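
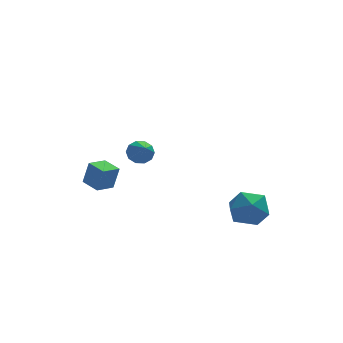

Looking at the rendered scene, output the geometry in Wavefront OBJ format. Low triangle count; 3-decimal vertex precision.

v 1.633 -0.429 -1.697
v 2.421 -0.46 -2.455
v 2.239 -1.94 -1.005
v 3.027 -1.971 -1.763
v 3.051 -1.208 -0.981
v 2.677 -0.274 -1.409
v 1.983 -2.126 -2.051
v 1.609 -1.192 -2.479
v 2.637 -1.509 -2.674
v 3.297 -0.942 -2.012
v 1.363 -1.458 -1.448
v 2.023 -0.891 -0.786
v -2.436 -0.33 2.197
v -1.993 -0.631 1.846
v -2.444 -1.33 3.043
v -1.806 -0.406 2.113
v -1.86 -0.153 2.412
v -2.134 0.033 2.628
v -2.523 0.08 2.68
v -2.879 -0.03 2.547
v -3.066 -0.254 2.281
v -3.012 -0.508 1.982
v -2.738 -0.693 1.765
v -2.349 -0.74 1.713
v -3.785 2.541 -1.834
v -3.469 2.571 -0.646
v -4.258 3.45 -1.732
v -3.943 3.48 -0.543
v -2.917 3.02 -2.077
v -2.602 3.05 -0.888
v -3.391 3.929 -1.974
v -3.075 3.959 -0.786
f 1 12 6
f 1 6 2
f 1 2 8
f 1 8 11
f 1 11 12
f 2 6 10
f 6 12 5
f 12 11 3
f 11 8 7
f 8 2 9
f 4 10 5
f 4 5 3
f 4 3 7
f 4 7 9
f 4 9 10
f 5 10 6
f 3 5 12
f 7 3 11
f 9 7 8
f 10 9 2
f 14 13 16
f 14 16 15
f 16 13 17
f 16 17 15
f 17 13 18
f 17 18 15
f 18 13 19
f 18 19 15
f 19 13 20
f 19 20 15
f 20 13 21
f 20 21 15
f 21 13 22
f 21 22 15
f 22 13 23
f 22 23 15
f 23 13 24
f 23 24 15
f 24 13 14
f 24 14 15
f 26 28 25
f 29 26 25
f 25 28 27
f 27 29 25
f 26 32 28
f 30 26 29
f 30 32 26
f 28 32 27
f 31 29 27
f 27 32 31
f 31 30 29
f 32 30 31



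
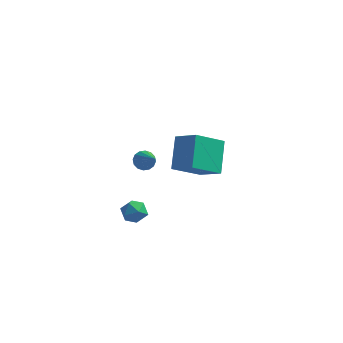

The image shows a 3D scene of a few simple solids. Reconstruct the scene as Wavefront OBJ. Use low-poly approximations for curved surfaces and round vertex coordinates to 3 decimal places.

v 2.652 -2.412 -0.292
v 2.963 -2.654 -0.876
v 1.637 -2.726 -0.704
v 1.948 -2.968 -1.288
v 2.046 -3.299 -0.673
v 2.674 -3.105 -0.419
v 1.926 -2.275 -1.161
v 2.554 -2.081 -0.907
v 2.515 -2.569 -1.413
v 2.589 -3.202 -1.112
v 2.011 -2.178 -0.468
v 2.085 -2.811 -0.167
v 2.167 -0.834 1.444
v 2.464 -1.011 1.003
v 3.073 -1.886 2.476
v 2.611 -0.783 1.106
v 2.639 -0.569 1.3
v 2.541 -0.426 1.532
v 2.343 -0.392 1.74
v 2.097 -0.477 1.87
v 1.871 -0.657 1.885
v 1.723 -0.884 1.782
v 1.695 -1.098 1.588
v 1.794 -1.241 1.356
v 1.992 -1.275 1.147
v 2.237 -1.191 1.018
v 3.748 1.532 -0.359
v 3.496 2.915 0.993
v 2.552 1.996 -1.057
v 2.3 3.379 0.296
v 4.82 2.741 -1.396
v 4.568 4.124 -0.043
v 3.624 3.205 -2.093
v 3.372 4.588 -0.741
f 1 12 6
f 1 6 2
f 1 2 8
f 1 8 11
f 1 11 12
f 2 6 10
f 6 12 5
f 12 11 3
f 11 8 7
f 8 2 9
f 4 10 5
f 4 5 3
f 4 3 7
f 4 7 9
f 4 9 10
f 5 10 6
f 3 5 12
f 7 3 11
f 9 7 8
f 10 9 2
f 14 13 16
f 14 16 15
f 16 13 17
f 16 17 15
f 17 13 18
f 17 18 15
f 18 13 19
f 18 19 15
f 19 13 20
f 19 20 15
f 20 13 21
f 20 21 15
f 21 13 22
f 21 22 15
f 22 13 23
f 22 23 15
f 23 13 24
f 23 24 15
f 24 13 25
f 24 25 15
f 25 13 26
f 25 26 15
f 26 13 14
f 26 14 15
f 28 30 27
f 31 28 27
f 27 30 29
f 29 31 27
f 28 34 30
f 32 28 31
f 32 34 28
f 30 34 29
f 33 31 29
f 29 34 33
f 33 32 31
f 34 32 33



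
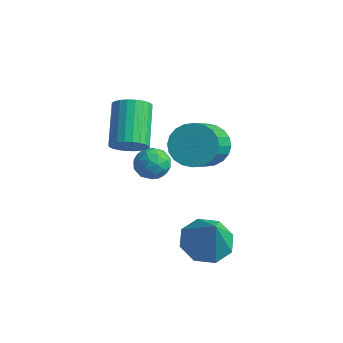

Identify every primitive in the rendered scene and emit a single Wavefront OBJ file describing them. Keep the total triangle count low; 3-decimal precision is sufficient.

v 0.73 -0.619 0.816
v 1.064 -1.093 0.116
v 1.645 -2.556 1.383
v 1.31 -2.081 2.084
v 1.347 -0.9 0.209
v 1.927 -2.362 1.477
v 1.535 -0.664 0.396
v 2.116 -2.126 1.663
v 1.601 -0.421 0.646
v 2.182 -1.883 1.913
v 1.535 -0.208 0.922
v 2.115 -1.67 2.189
v 1.345 -0.057 1.182
v 1.926 -1.52 2.449
v 1.062 0.007 1.387
v 1.643 -1.455 2.654
v 0.729 -0.023 1.504
v 1.309 -1.485 2.771
v 0.395 -0.144 1.517
v 0.976 -1.607 2.784
v 0.113 -0.338 1.423
v 0.693 -1.8 2.691
v -0.076 -0.574 1.237
v 0.505 -2.036 2.504
v -0.142 -0.817 0.987
v 0.439 -2.279 2.254
v -0.075 -1.03 0.711
v 0.505 -2.492 1.978
v 0.114 -1.18 0.451
v 0.695 -2.643 1.718
v 0.397 -1.245 0.246
v 0.978 -2.707 1.513
v 0.731 -1.215 0.129
v 1.311 -2.677 1.396
v -1.289 -2.417 0.843
v -0.926 -2.65 1.432
v -1.828 -1.397 2.486
v -2.191 -1.163 1.897
v -0.752 -2.445 1.337
v -1.655 -1.192 2.391
v -0.66 -2.236 1.167
v -1.563 -0.983 2.221
v -0.664 -2.054 0.948
v -1.566 -0.801 2.002
v -0.762 -1.928 0.712
v -1.665 -0.675 1.767
v -0.941 -1.876 0.497
v -1.844 -0.622 1.551
v -1.173 -1.906 0.334
v -2.076 -0.652 1.389
v -1.423 -2.014 0.249
v -2.325 -0.76 1.303
v -1.652 -2.183 0.254
v -2.554 -0.93 1.308
v -1.825 -2.388 0.349
v -2.728 -1.135 1.403
v -1.917 -2.597 0.519
v -2.82 -1.344 1.573
v -1.914 -2.779 0.738
v -2.816 -1.526 1.792
v -1.815 -2.905 0.973
v -2.718 -1.652 2.028
v -1.636 -2.958 1.189
v -2.539 -1.704 2.243
v -1.404 -2.928 1.351
v -2.307 -1.674 2.406
v -1.155 -2.82 1.437
v -2.057 -1.566 2.491
v 2.085 -2.265 -2.66
v 2.598 -1.407 -2.657
v 2.795 -2.695 -1.12
v 1.913 -1.34 -2.323
v 1.329 -1.815 -2.186
v 1.187 -2.553 -2.327
v 1.572 -3.123 -2.663
v 2.257 -3.191 -2.998
v 2.842 -2.716 -3.135
v 2.983 -1.977 -2.994
v -2.083 0.183 -1.589
v -1.549 -0.133 -1.175
v -2.171 -0.827 -2.245
v -1.637 -1.143 -1.831
v -2.307 -1.003 -1.533
v -2.252 -0.378 -1.127
v -1.468 -0.582 -2.293
v -1.413 0.043 -1.887
v -1.168 -0.606 -1.609
v -1.687 -0.866 -1.14
v -2.033 -0.094 -2.28
v -2.552 -0.354 -1.811
v -1.808 0.114 -1.324
v -1.912 -1.074 -2.096
v -2.305 -0.991 -1.92
v -1.991 -1.177 -1.677
v -2.222 -0.03 -1.296
v -1.908 -0.216 -1.053
v -2.353 -0.727 -1.263
v -1.812 -0.744 -2.367
v -1.498 -0.93 -2.124
v -1.729 0.217 -1.743
v -1.415 0.031 -1.5
v -1.367 -0.233 -2.157
v -1.271 -0.35 -1.336
v -1.322 -0.944 -1.722
v -1.223 -0.614 -1.994
v -1.191 -0.247 -1.755
v -1.575 -0.503 -1.06
v -1.627 -1.096 -1.446
v -2.021 -1.014 -1.27
v -1.989 -0.647 -1.032
v -1.352 -0.78 -1.316
v -2.093 0.136 -1.974
v -2.145 -0.457 -2.36
v -1.731 -0.313 -2.388
v -1.699 0.054 -2.15
v -2.398 -0.016 -1.698
v -2.449 -0.61 -2.084
v -2.529 -0.713 -1.665
v -2.497 -0.346 -1.426
v -2.368 -0.18 -2.104
f 2 1 5
f 2 5 3
f 3 5 6
f 3 6 4
f 5 1 7
f 5 7 6
f 6 7 8
f 6 8 4
f 7 1 9
f 7 9 8
f 8 9 10
f 8 10 4
f 9 1 11
f 9 11 10
f 10 11 12
f 10 12 4
f 11 1 13
f 11 13 12
f 12 13 14
f 12 14 4
f 13 1 15
f 13 15 14
f 14 15 16
f 14 16 4
f 15 1 17
f 15 17 16
f 16 17 18
f 16 18 4
f 17 1 19
f 17 19 18
f 18 19 20
f 18 20 4
f 19 1 21
f 19 21 20
f 20 21 22
f 20 22 4
f 21 1 23
f 21 23 22
f 22 23 24
f 22 24 4
f 23 1 25
f 23 25 24
f 24 25 26
f 24 26 4
f 25 1 27
f 25 27 26
f 26 27 28
f 26 28 4
f 27 1 29
f 27 29 28
f 28 29 30
f 28 30 4
f 29 1 31
f 29 31 30
f 30 31 32
f 30 32 4
f 31 1 33
f 31 33 32
f 32 33 34
f 32 34 4
f 33 1 2
f 33 2 34
f 34 2 3
f 34 3 4
f 36 35 39
f 36 39 37
f 37 39 40
f 37 40 38
f 39 35 41
f 39 41 40
f 40 41 42
f 40 42 38
f 41 35 43
f 41 43 42
f 42 43 44
f 42 44 38
f 43 35 45
f 43 45 44
f 44 45 46
f 44 46 38
f 45 35 47
f 45 47 46
f 46 47 48
f 46 48 38
f 47 35 49
f 47 49 48
f 48 49 50
f 48 50 38
f 49 35 51
f 49 51 50
f 50 51 52
f 50 52 38
f 51 35 53
f 51 53 52
f 52 53 54
f 52 54 38
f 53 35 55
f 53 55 54
f 54 55 56
f 54 56 38
f 55 35 57
f 55 57 56
f 56 57 58
f 56 58 38
f 57 35 59
f 57 59 58
f 58 59 60
f 58 60 38
f 59 35 61
f 59 61 60
f 60 61 62
f 60 62 38
f 61 35 63
f 61 63 62
f 62 63 64
f 62 64 38
f 63 35 65
f 63 65 64
f 64 65 66
f 64 66 38
f 65 35 67
f 65 67 66
f 66 67 68
f 66 68 38
f 67 35 36
f 67 36 68
f 68 36 37
f 68 37 38
f 70 69 72
f 70 72 71
f 72 69 73
f 72 73 71
f 73 69 74
f 73 74 71
f 74 69 75
f 74 75 71
f 75 69 76
f 75 76 71
f 76 69 77
f 76 77 71
f 77 69 78
f 77 78 71
f 78 69 70
f 78 70 71
f 79 116 95
f 116 90 119
f 95 119 84
f 116 119 95
f 79 95 91
f 95 84 96
f 91 96 80
f 95 96 91
f 79 91 100
f 91 80 101
f 100 101 86
f 91 101 100
f 79 100 112
f 100 86 115
f 112 115 89
f 100 115 112
f 79 112 116
f 112 89 120
f 116 120 90
f 112 120 116
f 80 96 107
f 96 84 110
f 107 110 88
f 96 110 107
f 84 119 97
f 119 90 118
f 97 118 83
f 119 118 97
f 90 120 117
f 120 89 113
f 117 113 81
f 120 113 117
f 89 115 114
f 115 86 102
f 114 102 85
f 115 102 114
f 86 101 106
f 101 80 103
f 106 103 87
f 101 103 106
f 82 108 94
f 108 88 109
f 94 109 83
f 108 109 94
f 82 94 92
f 94 83 93
f 92 93 81
f 94 93 92
f 82 92 99
f 92 81 98
f 99 98 85
f 92 98 99
f 82 99 104
f 99 85 105
f 104 105 87
f 99 105 104
f 82 104 108
f 104 87 111
f 108 111 88
f 104 111 108
f 83 109 97
f 109 88 110
f 97 110 84
f 109 110 97
f 81 93 117
f 93 83 118
f 117 118 90
f 93 118 117
f 85 98 114
f 98 81 113
f 114 113 89
f 98 113 114
f 87 105 106
f 105 85 102
f 106 102 86
f 105 102 106
f 88 111 107
f 111 87 103
f 107 103 80
f 111 103 107



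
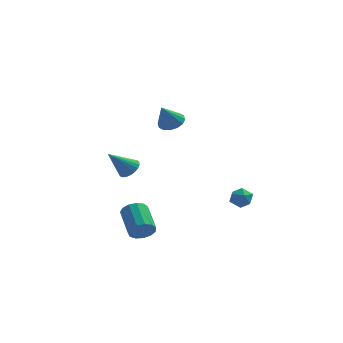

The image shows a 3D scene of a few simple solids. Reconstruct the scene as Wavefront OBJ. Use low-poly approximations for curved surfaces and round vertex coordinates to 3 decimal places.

v -1.256 -3.606 -4.324
v -0.784 -3.675 -3.839
v -1.332 -2.323 -3.112
v -1.804 -2.254 -3.596
v -0.625 -3.462 -4.115
v -1.173 -2.11 -3.388
v -0.666 -3.295 -4.457
v -1.215 -1.943 -3.73
v -0.895 -3.226 -4.757
v -1.443 -1.874 -4.03
v -1.238 -3.278 -4.919
v -1.787 -1.927 -4.192
v -1.587 -3.434 -4.892
v -2.135 -2.083 -4.165
v -1.831 -3.645 -4.685
v -2.379 -2.293 -3.958
v -1.892 -3.843 -4.362
v -2.44 -2.491 -3.635
v -1.751 -3.966 -4.028
v -2.3 -2.614 -3.301
v -1.453 -3.974 -3.787
v -2.002 -2.623 -3.06
v -1.092 -3.866 -3.717
v -1.641 -2.514 -2.99
v -2.785 3.461 -3.36
v -2.291 3.554 -2.917
v -3.775 2.899 -2.14
v -2.422 3.8 -2.91
v -2.615 3.987 -2.981
v -2.838 4.083 -3.117
v -3.052 4.072 -3.296
v -3.219 3.956 -3.485
v -3.312 3.753 -3.654
v -3.313 3.501 -3.771
v -3.223 3.241 -3.817
v -3.057 3.02 -3.785
v -2.844 2.875 -3.679
v -2.62 2.831 -3.518
v -2.426 2.896 -3.33
v -2.293 3.06 -3.147
v -2.245 3.292 -3.001
v -0.527 2.33 0.463
v 0.056 2.579 0.803
v -0.953 1.75 1.617
v -0.2 2.846 0.843
v -0.544 2.976 0.781
v -0.884 2.932 0.634
v -1.128 2.727 0.441
v -1.211 2.415 0.254
v -1.111 2.081 0.123
v -0.855 1.814 0.083
v -0.511 1.684 0.145
v -0.171 1.728 0.292
v 0.073 1.933 0.485
v 0.156 2.245 0.672
v 2.651 0.451 -3.384
v 3.27 0.644 -3.448
v 2.91 -0.504 -3.752
v 3.529 -0.311 -3.816
v 3.272 -0.387 -3.222
v 3.112 0.203 -2.995
v 3.068 -0.063 -4.205
v 2.908 0.527 -3.978
v 3.528 0.326 -3.956
v 3.654 0.126 -3.348
v 2.526 0.014 -3.852
v 2.652 -0.186 -3.244
f 2 1 5
f 2 5 3
f 3 5 6
f 3 6 4
f 5 1 7
f 5 7 6
f 6 7 8
f 6 8 4
f 7 1 9
f 7 9 8
f 8 9 10
f 8 10 4
f 9 1 11
f 9 11 10
f 10 11 12
f 10 12 4
f 11 1 13
f 11 13 12
f 12 13 14
f 12 14 4
f 13 1 15
f 13 15 14
f 14 15 16
f 14 16 4
f 15 1 17
f 15 17 16
f 16 17 18
f 16 18 4
f 17 1 19
f 17 19 18
f 18 19 20
f 18 20 4
f 19 1 21
f 19 21 20
f 20 21 22
f 20 22 4
f 21 1 23
f 21 23 22
f 22 23 24
f 22 24 4
f 23 1 2
f 23 2 24
f 24 2 3
f 24 3 4
f 26 25 28
f 26 28 27
f 28 25 29
f 28 29 27
f 29 25 30
f 29 30 27
f 30 25 31
f 30 31 27
f 31 25 32
f 31 32 27
f 32 25 33
f 32 33 27
f 33 25 34
f 33 34 27
f 34 25 35
f 34 35 27
f 35 25 36
f 35 36 27
f 36 25 37
f 36 37 27
f 37 25 38
f 37 38 27
f 38 25 39
f 38 39 27
f 39 25 40
f 39 40 27
f 40 25 41
f 40 41 27
f 41 25 26
f 41 26 27
f 43 42 45
f 43 45 44
f 45 42 46
f 45 46 44
f 46 42 47
f 46 47 44
f 47 42 48
f 47 48 44
f 48 42 49
f 48 49 44
f 49 42 50
f 49 50 44
f 50 42 51
f 50 51 44
f 51 42 52
f 51 52 44
f 52 42 53
f 52 53 44
f 53 42 54
f 53 54 44
f 54 42 55
f 54 55 44
f 55 42 43
f 55 43 44
f 56 67 61
f 56 61 57
f 56 57 63
f 56 63 66
f 56 66 67
f 57 61 65
f 61 67 60
f 67 66 58
f 66 63 62
f 63 57 64
f 59 65 60
f 59 60 58
f 59 58 62
f 59 62 64
f 59 64 65
f 60 65 61
f 58 60 67
f 62 58 66
f 64 62 63
f 65 64 57



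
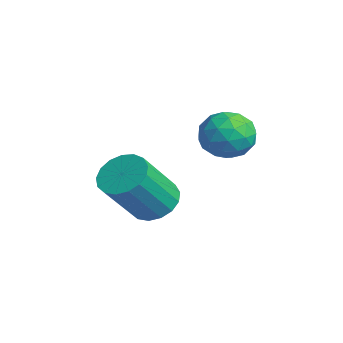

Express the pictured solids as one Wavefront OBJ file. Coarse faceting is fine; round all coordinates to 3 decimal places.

v 0.59 3.438 -0.529
v 1.165 3.783 -1.211
v 1.455 2.157 -0.449
v 2.03 2.502 -1.131
v 2.02 2.907 -0.264
v 1.485 3.699 -0.314
v 1.135 2.241 -1.346
v 0.6 3.033 -1.396
v 1.502 3.044 -1.717
v 2.049 3.455 -1.048
v 0.571 2.485 -0.612
v 1.118 2.896 0.057
v 0.802 3.723 -0.877
v 1.818 2.217 -0.783
v 1.812 2.455 -0.273
v 2.15 2.658 -0.674
v 0.99 3.673 -0.35
v 1.328 3.876 -0.751
v 1.83 3.361 -0.194
v 1.292 2.064 -0.909
v 1.63 2.267 -1.31
v 0.47 3.282 -0.986
v 0.808 3.485 -1.387
v 0.79 2.579 -1.466
v 1.337 3.492 -1.575
v 1.846 2.738 -1.528
v 1.32 2.585 -1.655
v 1.005 3.051 -1.684
v 1.659 3.733 -1.182
v 2.167 2.98 -1.135
v 2.161 3.218 -0.625
v 1.847 3.683 -0.654
v 1.857 3.299 -1.479
v 0.453 2.96 -0.525
v 0.961 2.207 -0.478
v 0.773 2.257 -1.006
v 0.459 2.722 -1.035
v 0.774 3.202 -0.132
v 1.283 2.448 -0.085
v 1.615 2.889 0.024
v 1.3 3.355 -0.005
v 0.763 2.641 -0.181
v 0.955 0.782 -3.426
v 1.547 0.39 -3.928
v 2.098 -0.815 -2.336
v 1.505 -0.422 -1.834
v 1.755 0.708 -3.758
v 2.306 -0.496 -2.167
v 1.78 1.044 -3.513
v 2.33 -0.16 -1.922
v 1.615 1.319 -3.247
v 2.166 0.115 -1.656
v 1.3 1.472 -3.023
v 1.85 0.268 -1.432
v 0.905 1.466 -2.89
v 1.455 0.262 -1.299
v 0.522 1.304 -2.881
v 1.072 0.1 -1.29
v 0.237 1.022 -2.996
v 0.788 -0.182 -1.405
v 0.118 0.685 -3.209
v 0.668 -0.519 -1.618
v 0.19 0.371 -3.472
v 0.74 -0.834 -1.881
v 0.437 0.15 -3.725
v 0.987 -1.054 -2.134
v 0.803 0.075 -3.908
v 1.353 -1.13 -2.317
v 1.203 0.161 -3.982
v 1.754 -1.043 -2.391
f 1 38 17
f 38 12 41
f 17 41 6
f 38 41 17
f 1 17 13
f 17 6 18
f 13 18 2
f 17 18 13
f 1 13 22
f 13 2 23
f 22 23 8
f 13 23 22
f 1 22 34
f 22 8 37
f 34 37 11
f 22 37 34
f 1 34 38
f 34 11 42
f 38 42 12
f 34 42 38
f 2 18 29
f 18 6 32
f 29 32 10
f 18 32 29
f 6 41 19
f 41 12 40
f 19 40 5
f 41 40 19
f 12 42 39
f 42 11 35
f 39 35 3
f 42 35 39
f 11 37 36
f 37 8 24
f 36 24 7
f 37 24 36
f 8 23 28
f 23 2 25
f 28 25 9
f 23 25 28
f 4 30 16
f 30 10 31
f 16 31 5
f 30 31 16
f 4 16 14
f 16 5 15
f 14 15 3
f 16 15 14
f 4 14 21
f 14 3 20
f 21 20 7
f 14 20 21
f 4 21 26
f 21 7 27
f 26 27 9
f 21 27 26
f 4 26 30
f 26 9 33
f 30 33 10
f 26 33 30
f 5 31 19
f 31 10 32
f 19 32 6
f 31 32 19
f 3 15 39
f 15 5 40
f 39 40 12
f 15 40 39
f 7 20 36
f 20 3 35
f 36 35 11
f 20 35 36
f 9 27 28
f 27 7 24
f 28 24 8
f 27 24 28
f 10 33 29
f 33 9 25
f 29 25 2
f 33 25 29
f 44 43 47
f 44 47 45
f 45 47 48
f 45 48 46
f 47 43 49
f 47 49 48
f 48 49 50
f 48 50 46
f 49 43 51
f 49 51 50
f 50 51 52
f 50 52 46
f 51 43 53
f 51 53 52
f 52 53 54
f 52 54 46
f 53 43 55
f 53 55 54
f 54 55 56
f 54 56 46
f 55 43 57
f 55 57 56
f 56 57 58
f 56 58 46
f 57 43 59
f 57 59 58
f 58 59 60
f 58 60 46
f 59 43 61
f 59 61 60
f 60 61 62
f 60 62 46
f 61 43 63
f 61 63 62
f 62 63 64
f 62 64 46
f 63 43 65
f 63 65 64
f 64 65 66
f 64 66 46
f 65 43 67
f 65 67 66
f 66 67 68
f 66 68 46
f 67 43 69
f 67 69 68
f 68 69 70
f 68 70 46
f 69 43 44
f 69 44 70
f 70 44 45
f 70 45 46



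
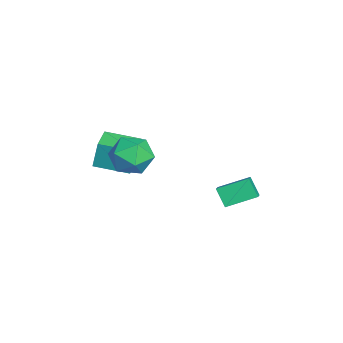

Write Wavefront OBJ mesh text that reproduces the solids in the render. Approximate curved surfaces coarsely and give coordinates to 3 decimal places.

v -1.477 -4.775 -0.504
v -1.549 -4.496 1.05
v -1.109 -2.947 -0.815
v -1.18 -2.668 0.738
v 0.1 -5.072 -0.378
v 0.029 -4.793 1.175
v 0.469 -3.244 -0.69
v 0.397 -2.965 0.864
v 1.215 -2.34 0.974
v 2.354 -2.66 0.602
v 1.346 -3.64 2.498
v 2.485 -3.96 2.126
v 2.282 -2.832 2.601
v 2.201 -2.029 1.659
v 1.499 -4.271 1.441
v 1.418 -3.468 0.499
v 2.53 -3.854 0.891
v 3.014 -2.964 1.608
v 0.686 -3.336 1.492
v 1.17 -2.446 2.209
v 1.184 0.93 -1.365
v 1.078 2.526 -0.706
v 0.427 1.049 -1.776
v 0.32 2.645 -1.117
v 1.76 1.355 -2.303
v 1.653 2.951 -1.644
v 1.002 1.474 -2.714
v 0.896 3.07 -2.055
f 2 4 1
f 5 2 1
f 1 4 3
f 3 5 1
f 2 8 4
f 6 2 5
f 6 8 2
f 4 8 3
f 7 5 3
f 3 8 7
f 7 6 5
f 8 6 7
f 9 20 14
f 9 14 10
f 9 10 16
f 9 16 19
f 9 19 20
f 10 14 18
f 14 20 13
f 20 19 11
f 19 16 15
f 16 10 17
f 12 18 13
f 12 13 11
f 12 11 15
f 12 15 17
f 12 17 18
f 13 18 14
f 11 13 20
f 15 11 19
f 17 15 16
f 18 17 10
f 22 24 21
f 25 22 21
f 21 24 23
f 23 25 21
f 22 28 24
f 26 22 25
f 26 28 22
f 24 28 23
f 27 25 23
f 23 28 27
f 27 26 25
f 28 26 27



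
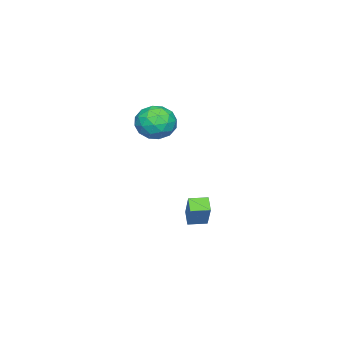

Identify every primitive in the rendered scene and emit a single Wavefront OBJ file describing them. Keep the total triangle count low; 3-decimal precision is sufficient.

v -2.533 -0.018 4.411
v -1.676 -0.925 4.317
v -3.604 -0.875 2.923
v -2.747 -1.782 2.829
v -3.478 -1.715 3.842
v -2.816 -1.185 4.762
v -2.464 -0.615 2.478
v -1.802 -0.085 3.398
v -1.633 -1.294 3.123
v -2.261 -1.974 3.966
v -3.019 0.174 3.274
v -3.647 -0.506 4.117
v -2.01 -0.396 4.495
v -3.27 -1.404 2.745
v -3.699 -1.364 3.341
v -3.196 -1.898 3.286
v -2.681 -0.549 4.756
v -2.177 -1.082 4.701
v -3.236 -1.546 4.422
v -3.103 -0.718 2.539
v -2.599 -1.251 2.484
v -2.084 0.098 3.954
v -1.581 -0.436 3.899
v -2.044 -0.254 2.818
v -1.482 -1.146 3.738
v -2.111 -1.65 2.863
v -1.945 -0.964 2.656
v -1.555 -0.653 3.197
v -1.85 -1.546 4.233
v -2.48 -2.05 3.358
v -2.91 -2.01 3.954
v -2.521 -1.698 4.494
v -1.825 -1.763 3.531
v -2.8 0.25 3.882
v -3.43 -0.254 3.007
v -2.759 -0.102 2.746
v -2.37 0.21 3.286
v -3.169 -0.15 4.377
v -3.798 -0.654 3.502
v -3.725 -1.147 4.043
v -3.335 -0.836 4.584
v -3.455 -0.037 3.709
v -4.39 0.034 -3.861
v -3.397 0.709 -2.211
v -5.033 0.964 -3.854
v -4.04 1.639 -2.205
v -3.72 0.501 -4.455
v -2.727 1.176 -2.806
v -4.363 1.431 -4.449
v -3.37 2.106 -2.799
f 1 38 17
f 38 12 41
f 17 41 6
f 38 41 17
f 1 17 13
f 17 6 18
f 13 18 2
f 17 18 13
f 1 13 22
f 13 2 23
f 22 23 8
f 13 23 22
f 1 22 34
f 22 8 37
f 34 37 11
f 22 37 34
f 1 34 38
f 34 11 42
f 38 42 12
f 34 42 38
f 2 18 29
f 18 6 32
f 29 32 10
f 18 32 29
f 6 41 19
f 41 12 40
f 19 40 5
f 41 40 19
f 12 42 39
f 42 11 35
f 39 35 3
f 42 35 39
f 11 37 36
f 37 8 24
f 36 24 7
f 37 24 36
f 8 23 28
f 23 2 25
f 28 25 9
f 23 25 28
f 4 30 16
f 30 10 31
f 16 31 5
f 30 31 16
f 4 16 14
f 16 5 15
f 14 15 3
f 16 15 14
f 4 14 21
f 14 3 20
f 21 20 7
f 14 20 21
f 4 21 26
f 21 7 27
f 26 27 9
f 21 27 26
f 4 26 30
f 26 9 33
f 30 33 10
f 26 33 30
f 5 31 19
f 31 10 32
f 19 32 6
f 31 32 19
f 3 15 39
f 15 5 40
f 39 40 12
f 15 40 39
f 7 20 36
f 20 3 35
f 36 35 11
f 20 35 36
f 9 27 28
f 27 7 24
f 28 24 8
f 27 24 28
f 10 33 29
f 33 9 25
f 29 25 2
f 33 25 29
f 44 46 43
f 47 44 43
f 43 46 45
f 45 47 43
f 44 50 46
f 48 44 47
f 48 50 44
f 46 50 45
f 49 47 45
f 45 50 49
f 49 48 47
f 50 48 49



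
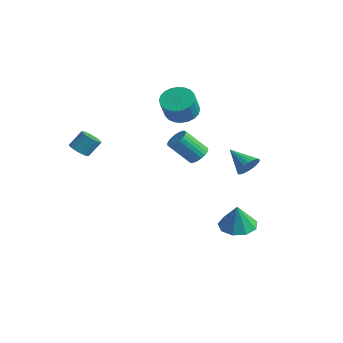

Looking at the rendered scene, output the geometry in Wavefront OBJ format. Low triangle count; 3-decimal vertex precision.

v -3.435 3.074 2.404
v -2.501 3.478 2.329
v -2.092 2.769 3.622
v -3.025 2.366 3.696
v -2.689 3.757 2.542
v -2.28 3.048 3.834
v -2.991 3.932 2.733
v -2.582 3.223 4.026
v -3.361 3.976 2.874
v -2.951 3.268 4.167
v -3.741 3.883 2.944
v -3.332 3.175 4.237
v -4.075 3.667 2.931
v -3.666 2.959 4.224
v -4.312 3.361 2.838
v -3.902 2.652 4.131
v -4.415 3.011 2.679
v -4.005 2.302 3.972
v -4.368 2.671 2.478
v -3.959 1.962 3.771
v -4.18 2.392 2.266
v -3.771 1.683 3.558
v -3.878 2.217 2.074
v -3.469 1.508 3.367
v -3.509 2.172 1.933
v -3.099 1.464 3.226
v -3.128 2.265 1.863
v -2.719 1.557 3.156
v -2.794 2.481 1.876
v -2.385 1.773 3.169
v -2.558 2.788 1.969
v -2.148 2.079 3.262
v -2.455 3.138 2.128
v -2.045 2.429 3.421
v -3.473 -4.162 1.643
v -2.862 -4.066 1.413
v -2.636 -3.362 2.307
v -3.247 -3.458 2.537
v -3.031 -3.837 1.276
v -2.805 -3.133 2.17
v -3.302 -3.683 1.223
v -3.076 -2.979 2.117
v -3.611 -3.638 1.266
v -3.385 -2.935 2.16
v -3.889 -3.713 1.395
v -3.663 -3.01 2.29
v -4.072 -3.892 1.582
v -3.846 -3.188 2.476
v -4.117 -4.132 1.782
v -3.891 -3.428 2.676
v -4.015 -4.378 1.95
v -3.789 -3.675 2.845
v -3.789 -4.576 2.048
v -3.563 -3.872 2.943
v -3.49 -4.678 2.053
v -3.264 -3.975 2.948
v -3.187 -4.662 1.964
v -2.961 -3.959 2.859
v -2.95 -4.532 1.802
v -2.724 -3.828 2.696
v -2.833 -4.316 1.603
v -2.607 -3.613 2.497
v 2.266 -0.592 2.373
v 2.848 -0.899 2.5
v 2.095 -1.796 3.773
v 1.514 -1.488 3.647
v 2.865 -0.691 2.657
v 2.113 -1.588 3.93
v 2.791 -0.468 2.77
v 2.039 -1.365 4.044
v 2.637 -0.263 2.824
v 1.885 -1.16 4.098
v 2.427 -0.108 2.808
v 1.675 -1.005 4.082
v 2.192 -0.027 2.727
v 1.44 -0.924 4.001
v 1.969 -0.032 2.591
v 1.217 -0.929 3.865
v 1.791 -0.122 2.423
v 1.038 -1.019 3.697
v 1.685 -0.284 2.247
v 0.932 -1.181 3.52
v 1.667 -0.492 2.09
v 0.915 -1.389 3.363
v 1.741 -0.715 1.976
v 0.989 -1.612 3.25
v 1.895 -0.92 1.922
v 1.143 -1.817 3.196
v 2.105 -1.075 1.938
v 1.353 -1.972 3.212
v 2.34 -1.156 2.019
v 1.588 -2.053 3.293
v 2.563 -1.151 2.155
v 1.811 -2.048 3.429
v 2.742 -1.061 2.323
v 1.989 -1.958 3.597
v 1.588 3.598 -0.219
v 1.946 3.818 0.439
v 0.172 3.462 0.599
v 1.856 4.086 0.328
v 1.725 4.281 0.133
v 1.573 4.371 -0.114
v 1.424 4.344 -0.378
v 1.299 4.203 -0.617
v 1.218 3.971 -0.796
v 1.194 3.681 -0.887
v 1.229 3.379 -0.876
v 1.319 3.11 -0.765
v 1.45 2.916 -0.571
v 1.602 2.825 -0.323
v 1.752 2.853 -0.059
v 1.876 2.993 0.18
v 1.957 3.226 0.359
v 1.981 3.515 0.449
v 3.166 1.422 -3.291
v 4.185 1.123 -3.488
v 3.394 1.158 -1.709
v 4.155 1.851 -3.362
v 3.662 2.377 -3.203
v 2.937 2.457 -3.085
v 2.319 2.052 -3.064
v 2.098 1.353 -3.149
v 2.376 0.685 -3.3
v 3.024 0.363 -3.447
v 3.739 0.536 -3.521
f 2 1 5
f 2 5 3
f 3 5 6
f 3 6 4
f 5 1 7
f 5 7 6
f 6 7 8
f 6 8 4
f 7 1 9
f 7 9 8
f 8 9 10
f 8 10 4
f 9 1 11
f 9 11 10
f 10 11 12
f 10 12 4
f 11 1 13
f 11 13 12
f 12 13 14
f 12 14 4
f 13 1 15
f 13 15 14
f 14 15 16
f 14 16 4
f 15 1 17
f 15 17 16
f 16 17 18
f 16 18 4
f 17 1 19
f 17 19 18
f 18 19 20
f 18 20 4
f 19 1 21
f 19 21 20
f 20 21 22
f 20 22 4
f 21 1 23
f 21 23 22
f 22 23 24
f 22 24 4
f 23 1 25
f 23 25 24
f 24 25 26
f 24 26 4
f 25 1 27
f 25 27 26
f 26 27 28
f 26 28 4
f 27 1 29
f 27 29 28
f 28 29 30
f 28 30 4
f 29 1 31
f 29 31 30
f 30 31 32
f 30 32 4
f 31 1 33
f 31 33 32
f 32 33 34
f 32 34 4
f 33 1 2
f 33 2 34
f 34 2 3
f 34 3 4
f 36 35 39
f 36 39 37
f 37 39 40
f 37 40 38
f 39 35 41
f 39 41 40
f 40 41 42
f 40 42 38
f 41 35 43
f 41 43 42
f 42 43 44
f 42 44 38
f 43 35 45
f 43 45 44
f 44 45 46
f 44 46 38
f 45 35 47
f 45 47 46
f 46 47 48
f 46 48 38
f 47 35 49
f 47 49 48
f 48 49 50
f 48 50 38
f 49 35 51
f 49 51 50
f 50 51 52
f 50 52 38
f 51 35 53
f 51 53 52
f 52 53 54
f 52 54 38
f 53 35 55
f 53 55 54
f 54 55 56
f 54 56 38
f 55 35 57
f 55 57 56
f 56 57 58
f 56 58 38
f 57 35 59
f 57 59 58
f 58 59 60
f 58 60 38
f 59 35 61
f 59 61 60
f 60 61 62
f 60 62 38
f 61 35 36
f 61 36 62
f 62 36 37
f 62 37 38
f 64 63 67
f 64 67 65
f 65 67 68
f 65 68 66
f 67 63 69
f 67 69 68
f 68 69 70
f 68 70 66
f 69 63 71
f 69 71 70
f 70 71 72
f 70 72 66
f 71 63 73
f 71 73 72
f 72 73 74
f 72 74 66
f 73 63 75
f 73 75 74
f 74 75 76
f 74 76 66
f 75 63 77
f 75 77 76
f 76 77 78
f 76 78 66
f 77 63 79
f 77 79 78
f 78 79 80
f 78 80 66
f 79 63 81
f 79 81 80
f 80 81 82
f 80 82 66
f 81 63 83
f 81 83 82
f 82 83 84
f 82 84 66
f 83 63 85
f 83 85 84
f 84 85 86
f 84 86 66
f 85 63 87
f 85 87 86
f 86 87 88
f 86 88 66
f 87 63 89
f 87 89 88
f 88 89 90
f 88 90 66
f 89 63 91
f 89 91 90
f 90 91 92
f 90 92 66
f 91 63 93
f 91 93 92
f 92 93 94
f 92 94 66
f 93 63 95
f 93 95 94
f 94 95 96
f 94 96 66
f 95 63 64
f 95 64 96
f 96 64 65
f 96 65 66
f 98 97 100
f 98 100 99
f 100 97 101
f 100 101 99
f 101 97 102
f 101 102 99
f 102 97 103
f 102 103 99
f 103 97 104
f 103 104 99
f 104 97 105
f 104 105 99
f 105 97 106
f 105 106 99
f 106 97 107
f 106 107 99
f 107 97 108
f 107 108 99
f 108 97 109
f 108 109 99
f 109 97 110
f 109 110 99
f 110 97 111
f 110 111 99
f 111 97 112
f 111 112 99
f 112 97 113
f 112 113 99
f 113 97 114
f 113 114 99
f 114 97 98
f 114 98 99
f 116 115 118
f 116 118 117
f 118 115 119
f 118 119 117
f 119 115 120
f 119 120 117
f 120 115 121
f 120 121 117
f 121 115 122
f 121 122 117
f 122 115 123
f 122 123 117
f 123 115 124
f 123 124 117
f 124 115 125
f 124 125 117
f 125 115 116
f 125 116 117



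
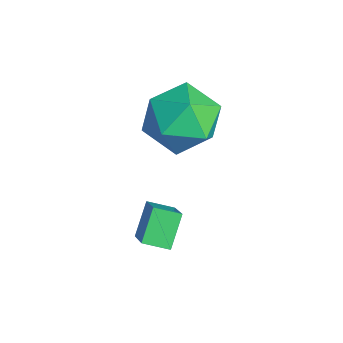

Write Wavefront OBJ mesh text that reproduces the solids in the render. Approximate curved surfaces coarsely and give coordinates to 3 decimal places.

v -0.862 -3.95 -1.135
v -1.495 -3.413 -0.325
v -0.565 -3.218 -1.389
v -1.198 -2.68 -0.579
v 0.138 -4.06 -0.281
v -0.495 -3.522 0.529
v 0.435 -3.327 -0.535
v -0.198 -2.79 0.275
v -2.298 -0.977 2.551
v -1.364 -1.725 2.222
v -3.616 -2.415 2.078
v -2.682 -3.163 1.749
v -2.849 -2.867 2.942
v -2.035 -1.978 3.235
v -2.945 -2.162 1.065
v -2.131 -1.273 1.358
v -1.764 -2.457 1.304
v -1.705 -2.893 2.464
v -3.275 -1.247 1.836
v -3.216 -1.683 2.996
f 2 4 1
f 5 2 1
f 1 4 3
f 3 5 1
f 2 8 4
f 6 2 5
f 6 8 2
f 4 8 3
f 7 5 3
f 3 8 7
f 7 6 5
f 8 6 7
f 9 20 14
f 9 14 10
f 9 10 16
f 9 16 19
f 9 19 20
f 10 14 18
f 14 20 13
f 20 19 11
f 19 16 15
f 16 10 17
f 12 18 13
f 12 13 11
f 12 11 15
f 12 15 17
f 12 17 18
f 13 18 14
f 11 13 20
f 15 11 19
f 17 15 16
f 18 17 10



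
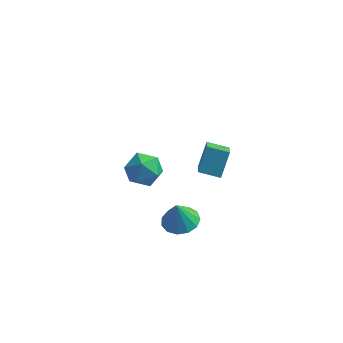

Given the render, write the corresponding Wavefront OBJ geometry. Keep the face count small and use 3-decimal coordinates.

v -0.052 -1.689 -3.166
v 0.866 -2.074 -3.073
v -0.248 -1.811 -1.734
v 0.922 -1.517 -3.017
v 0.669 -1.013 -3.009
v 0.187 -0.724 -3.05
v -0.371 -0.742 -3.128
v -0.827 -1.059 -3.218
v -1.038 -1.577 -3.291
v -0.935 -2.13 -3.325
v -0.552 -2.543 -3.308
v -0.01 -2.685 -3.245
v 0.519 -2.51 -3.158
v -2.357 1.645 -1.799
v -1.815 1.023 -1.049
v -3.105 0.157 -2.491
v -2.563 -0.465 -1.741
v -3.385 0.214 -1.414
v -2.922 1.133 -0.986
v -1.998 0.047 -2.554
v -1.535 0.966 -2.126
v -1.593 0.036 -1.516
v -2.45 0.139 -0.811
v -2.47 1.041 -2.729
v -3.327 1.144 -2.024
v 1.246 -3.919 3.832
v 1.482 -3.001 4.955
v 1.017 -2.764 2.936
v 1.252 -1.845 4.059
v 2.348 -3.895 3.581
v 2.583 -2.976 4.704
v 2.118 -2.739 2.685
v 2.354 -1.821 3.808
f 2 1 4
f 2 4 3
f 4 1 5
f 4 5 3
f 5 1 6
f 5 6 3
f 6 1 7
f 6 7 3
f 7 1 8
f 7 8 3
f 8 1 9
f 8 9 3
f 9 1 10
f 9 10 3
f 10 1 11
f 10 11 3
f 11 1 12
f 11 12 3
f 12 1 13
f 12 13 3
f 13 1 2
f 13 2 3
f 14 25 19
f 14 19 15
f 14 15 21
f 14 21 24
f 14 24 25
f 15 19 23
f 19 25 18
f 25 24 16
f 24 21 20
f 21 15 22
f 17 23 18
f 17 18 16
f 17 16 20
f 17 20 22
f 17 22 23
f 18 23 19
f 16 18 25
f 20 16 24
f 22 20 21
f 23 22 15
f 27 29 26
f 30 27 26
f 26 29 28
f 28 30 26
f 27 33 29
f 31 27 30
f 31 33 27
f 29 33 28
f 32 30 28
f 28 33 32
f 32 31 30
f 33 31 32



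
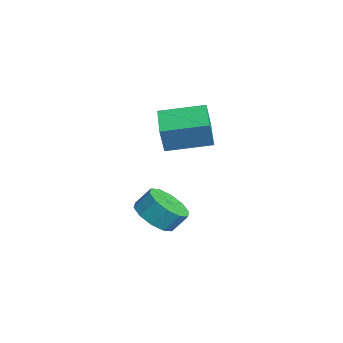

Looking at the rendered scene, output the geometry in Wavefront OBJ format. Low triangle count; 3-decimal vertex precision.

v 3.421 -3.167 -3.455
v 4.418 -3.061 -3.689
v 4.537 -2.428 -2.898
v 3.539 -2.533 -2.665
v 4.095 -2.611 -4.001
v 4.213 -1.978 -3.211
v 3.513 -2.373 -4.105
v 3.632 -1.739 -3.314
v 2.897 -2.438 -3.961
v 3.015 -1.804 -3.17
v 2.48 -2.781 -3.623
v 2.599 -2.148 -2.832
v 2.423 -3.272 -3.222
v 2.542 -2.639 -2.431
v 2.747 -3.722 -2.909
v 2.865 -3.089 -2.119
v 3.328 -3.961 -2.806
v 3.447 -3.327 -2.015
v 3.945 -3.896 -2.95
v 4.063 -3.262 -2.159
v 4.361 -3.552 -3.288
v 4.48 -2.919 -2.497
v -2.385 -0.959 -1.778
v -2.201 -1.232 -0.469
v -1.802 1.051 -1.44
v -1.618 0.778 -0.131
v -0.682 -1.398 -2.109
v -0.498 -1.671 -0.8
v -0.099 0.612 -1.771
v 0.085 0.339 -0.462
f 2 1 5
f 2 5 3
f 3 5 6
f 3 6 4
f 5 1 7
f 5 7 6
f 6 7 8
f 6 8 4
f 7 1 9
f 7 9 8
f 8 9 10
f 8 10 4
f 9 1 11
f 9 11 10
f 10 11 12
f 10 12 4
f 11 1 13
f 11 13 12
f 12 13 14
f 12 14 4
f 13 1 15
f 13 15 14
f 14 15 16
f 14 16 4
f 15 1 17
f 15 17 16
f 16 17 18
f 16 18 4
f 17 1 19
f 17 19 18
f 18 19 20
f 18 20 4
f 19 1 21
f 19 21 20
f 20 21 22
f 20 22 4
f 21 1 2
f 21 2 22
f 22 2 3
f 22 3 4
f 24 26 23
f 27 24 23
f 23 26 25
f 25 27 23
f 24 30 26
f 28 24 27
f 28 30 24
f 26 30 25
f 29 27 25
f 25 30 29
f 29 28 27
f 30 28 29



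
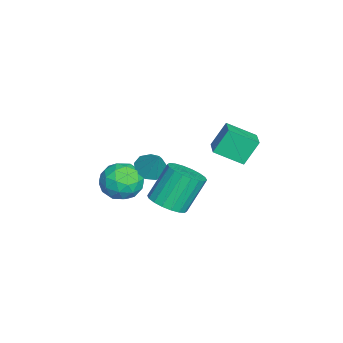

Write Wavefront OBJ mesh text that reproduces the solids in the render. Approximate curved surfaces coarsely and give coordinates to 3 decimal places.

v 3.792 0.44 0.47
v 4.689 0.686 0.711
v 4.024 1.506 2.35
v 3.128 1.26 2.11
v 4.554 1.024 0.487
v 3.889 1.844 2.126
v 4.269 1.246 0.26
v 3.604 2.067 1.899
v 3.889 1.309 0.074
v 3.224 2.129 1.714
v 3.49 1.199 -0.033
v 2.825 2.02 1.607
v 3.151 0.939 -0.04
v 2.486 1.76 1.599
v 2.939 0.58 0.054
v 2.274 1.401 1.693
v 2.896 0.194 0.23
v 2.231 1.014 1.869
v 3.031 -0.144 0.454
v 2.366 0.676 2.093
v 3.316 -0.367 0.681
v 2.651 0.454 2.32
v 3.696 -0.429 0.866
v 3.031 0.391 2.506
v 4.095 -0.32 0.973
v 3.43 0.501 2.613
v 4.434 -0.06 0.981
v 3.769 0.761 2.62
v 4.646 0.299 0.887
v 3.981 1.12 2.526
v 2.193 2.207 3.325
v 1.807 2.843 4.499
v 2.168 3.548 2.59
v 1.782 4.184 3.764
v 3.298 2.376 3.596
v 2.912 3.012 4.77
v 3.273 3.717 2.861
v 2.887 4.353 4.035
v -1.194 -0.781 -0.744
v -0.699 -1.421 -0.787
v -0.486 -0.319 0.544
v -0.479 -0.992 -1.061
v -0.594 -0.465 -1.187
v -0.99 -0.086 -1.105
v -1.481 -0.032 -0.855
v -1.838 -0.328 -0.552
v -1.893 -0.837 -0.339
v -1.622 -1.319 -0.315
v -1.15 -1.55 -0.492
v -1.118 -1.42 -1.982
v -0.56 -1.034 -1.085
v -0.54 -3.106 -1.615
v 0.018 -2.72 -0.718
v -1.107 -2.731 -0.72
v -1.465 -1.688 -0.946
v 0.365 -2.452 -1.754
v 0.007 -1.409 -1.98
v 0.356 -1.671 -0.943
v -0.554 -1.844 -0.304
v -0.546 -2.296 -2.396
v -1.456 -2.469 -1.757
v -0.89 -1.079 -1.566
v -0.21 -3.061 -1.134
v -0.872 -3.068 -1.136
v -0.544 -2.841 -0.608
v -1.421 -1.463 -1.484
v -1.094 -1.236 -0.957
v -1.415 -2.234 -0.742
v -0.006 -2.904 -1.743
v 0.321 -2.677 -1.216
v -0.556 -1.299 -2.092
v -0.228 -1.072 -1.564
v 0.315 -1.906 -1.958
v -0.024 -1.226 -0.955
v 0.316 -2.218 -0.739
v 0.52 -2.06 -1.348
v 0.31 -1.447 -1.481
v -0.558 -1.328 -0.579
v -0.219 -2.319 -0.364
v -0.88 -2.326 -0.365
v -1.09 -1.713 -0.498
v -0.02 -1.703 -0.496
v -0.881 -1.821 -2.336
v -0.542 -2.812 -2.121
v -0.01 -2.427 -2.202
v -0.22 -1.814 -2.335
v -1.416 -1.922 -1.961
v -1.076 -2.914 -1.745
v -1.41 -2.693 -1.219
v -1.62 -2.08 -1.352
v -1.08 -2.437 -2.204
f 2 1 5
f 2 5 3
f 3 5 6
f 3 6 4
f 5 1 7
f 5 7 6
f 6 7 8
f 6 8 4
f 7 1 9
f 7 9 8
f 8 9 10
f 8 10 4
f 9 1 11
f 9 11 10
f 10 11 12
f 10 12 4
f 11 1 13
f 11 13 12
f 12 13 14
f 12 14 4
f 13 1 15
f 13 15 14
f 14 15 16
f 14 16 4
f 15 1 17
f 15 17 16
f 16 17 18
f 16 18 4
f 17 1 19
f 17 19 18
f 18 19 20
f 18 20 4
f 19 1 21
f 19 21 20
f 20 21 22
f 20 22 4
f 21 1 23
f 21 23 22
f 22 23 24
f 22 24 4
f 23 1 25
f 23 25 24
f 24 25 26
f 24 26 4
f 25 1 27
f 25 27 26
f 26 27 28
f 26 28 4
f 27 1 29
f 27 29 28
f 28 29 30
f 28 30 4
f 29 1 2
f 29 2 30
f 30 2 3
f 30 3 4
f 32 34 31
f 35 32 31
f 31 34 33
f 33 35 31
f 32 38 34
f 36 32 35
f 36 38 32
f 34 38 33
f 37 35 33
f 33 38 37
f 37 36 35
f 38 36 37
f 40 39 42
f 40 42 41
f 42 39 43
f 42 43 41
f 43 39 44
f 43 44 41
f 44 39 45
f 44 45 41
f 45 39 46
f 45 46 41
f 46 39 47
f 46 47 41
f 47 39 48
f 47 48 41
f 48 39 49
f 48 49 41
f 49 39 40
f 49 40 41
f 50 87 66
f 87 61 90
f 66 90 55
f 87 90 66
f 50 66 62
f 66 55 67
f 62 67 51
f 66 67 62
f 50 62 71
f 62 51 72
f 71 72 57
f 62 72 71
f 50 71 83
f 71 57 86
f 83 86 60
f 71 86 83
f 50 83 87
f 83 60 91
f 87 91 61
f 83 91 87
f 51 67 78
f 67 55 81
f 78 81 59
f 67 81 78
f 55 90 68
f 90 61 89
f 68 89 54
f 90 89 68
f 61 91 88
f 91 60 84
f 88 84 52
f 91 84 88
f 60 86 85
f 86 57 73
f 85 73 56
f 86 73 85
f 57 72 77
f 72 51 74
f 77 74 58
f 72 74 77
f 53 79 65
f 79 59 80
f 65 80 54
f 79 80 65
f 53 65 63
f 65 54 64
f 63 64 52
f 65 64 63
f 53 63 70
f 63 52 69
f 70 69 56
f 63 69 70
f 53 70 75
f 70 56 76
f 75 76 58
f 70 76 75
f 53 75 79
f 75 58 82
f 79 82 59
f 75 82 79
f 54 80 68
f 80 59 81
f 68 81 55
f 80 81 68
f 52 64 88
f 64 54 89
f 88 89 61
f 64 89 88
f 56 69 85
f 69 52 84
f 85 84 60
f 69 84 85
f 58 76 77
f 76 56 73
f 77 73 57
f 76 73 77
f 59 82 78
f 82 58 74
f 78 74 51
f 82 74 78



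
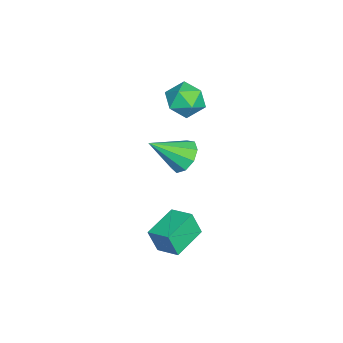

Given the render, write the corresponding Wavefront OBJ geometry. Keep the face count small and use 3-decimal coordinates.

v -1.685 -0.751 -0.385
v -0.976 -0.14 -0.032
v -0.995 -2.309 0.925
v -1.545 -0.078 0.341
v -2.18 -0.331 0.375
v -2.583 -0.78 0.053
v -2.566 -1.215 -0.475
v -2.136 -1.433 -0.96
v -1.495 -1.332 -1.177
v -0.943 -0.959 -1.023
v -0.738 -0.488 -0.571
v 0.977 -0.365 -3.287
v 1.02 -0.815 -2.015
v 1.558 0.705 -2.929
v 1.602 0.255 -1.656
v 2.638 -1.155 -3.624
v 2.682 -1.605 -2.351
v 3.22 -0.085 -3.265
v 3.263 -0.535 -1.993
v -3.223 -0.241 3.278
v -2.276 0.167 2.913
v -2.444 -1.807 3.547
v -1.497 -1.399 3.182
v -1.908 -1.058 4.136
v -2.39 -0.09 3.97
v -2.33 -1.55 2.49
v -2.812 -0.582 2.324
v -1.724 -0.642 2.426
v -1.464 -0.338 3.444
v -3.256 -1.302 3.016
v -2.996 -0.998 4.034
f 2 1 4
f 2 4 3
f 4 1 5
f 4 5 3
f 5 1 6
f 5 6 3
f 6 1 7
f 6 7 3
f 7 1 8
f 7 8 3
f 8 1 9
f 8 9 3
f 9 1 10
f 9 10 3
f 10 1 11
f 10 11 3
f 11 1 2
f 11 2 3
f 13 15 12
f 16 13 12
f 12 15 14
f 14 16 12
f 13 19 15
f 17 13 16
f 17 19 13
f 15 19 14
f 18 16 14
f 14 19 18
f 18 17 16
f 19 17 18
f 20 31 25
f 20 25 21
f 20 21 27
f 20 27 30
f 20 30 31
f 21 25 29
f 25 31 24
f 31 30 22
f 30 27 26
f 27 21 28
f 23 29 24
f 23 24 22
f 23 22 26
f 23 26 28
f 23 28 29
f 24 29 25
f 22 24 31
f 26 22 30
f 28 26 27
f 29 28 21



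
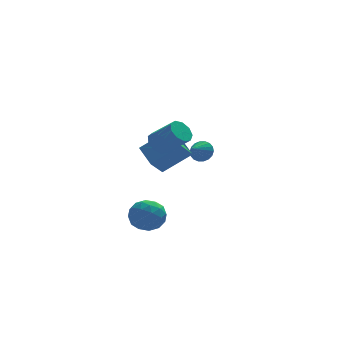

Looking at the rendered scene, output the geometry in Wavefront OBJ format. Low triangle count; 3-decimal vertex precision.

v -1.753 -1.113 -1.887
v -1.292 -0.542 -2.67
v -1.168 -2.578 -2.61
v -0.707 -2.007 -3.393
v -0.322 -1.954 -2.393
v -0.684 -1.049 -1.946
v -1.776 -2.071 -3.334
v -2.138 -1.166 -2.887
v -1.306 -1.135 -3.564
v -0.408 -1.063 -2.982
v -2.052 -2.057 -2.298
v -1.154 -1.985 -1.716
v -1.574 -0.699 -2.215
v -0.886 -2.421 -3.065
v -0.66 -2.39 -2.477
v -0.389 -2.055 -2.937
v -1.217 -0.997 -1.79
v -0.946 -0.661 -2.25
v -0.376 -1.492 -2.087
v -1.514 -2.459 -3.03
v -1.243 -2.123 -3.49
v -2.071 -1.065 -2.343
v -1.8 -0.73 -2.803
v -2.084 -1.628 -3.193
v -1.311 -0.712 -3.201
v -0.967 -1.573 -3.626
v -1.596 -1.61 -3.591
v -1.808 -1.078 -3.328
v -0.783 -0.669 -2.859
v -0.439 -1.531 -3.284
v -0.213 -1.5 -2.696
v -0.426 -0.967 -2.434
v -0.792 -1.018 -3.384
v -2.021 -1.589 -1.996
v -1.677 -2.451 -2.421
v -2.034 -2.153 -2.846
v -2.247 -1.62 -2.584
v -1.493 -1.547 -1.654
v -1.149 -2.408 -2.079
v -0.652 -2.042 -1.952
v -0.864 -1.51 -1.689
v -1.668 -2.102 -1.896
v -1 -3.584 3.35
v -0.503 -3.039 3.3
v 0.497 -3.85 4.379
v -0 -4.396 4.43
v -0.829 -2.942 3.675
v 0.171 -3.753 4.754
v -1.235 -3.146 3.898
v -0.235 -3.957 4.977
v -1.531 -3.555 3.864
v -0.531 -4.366 4.944
v -1.579 -3.978 3.591
v -0.579 -4.789 4.67
v -1.355 -4.217 3.204
v -0.356 -5.028 4.284
v -0.966 -4.16 2.886
v 0.034 -4.971 3.966
v -0.592 -3.834 2.785
v 0.408 -4.645 3.865
v -0.409 -3.391 2.949
v 0.59 -4.202 4.028
v 0.152 -3.565 3.045
v -0.192 -2.171 3.629
v -1.374 -3.449 1.868
v -1.717 -2.055 2.452
v 0.837 -3.045 2.208
v 0.494 -1.651 2.792
v -0.688 -2.929 1.031
v -1.032 -1.535 1.615
v 2.286 1.638 0.37
v 2.843 1.421 0.753
v 1.554 0.822 0.97
v 2.724 1.656 0.928
v 2.519 1.887 0.992
v 2.268 2.069 0.933
v 2.02 2.166 0.763
v 1.825 2.158 0.514
v 1.721 2.047 0.237
v 1.729 1.855 -0.014
v 1.847 1.62 -0.189
v 2.053 1.389 -0.253
v 2.304 1.207 -0.194
v 2.552 1.11 -0.024
v 2.747 1.118 0.225
v 2.851 1.229 0.502
f 1 38 17
f 38 12 41
f 17 41 6
f 38 41 17
f 1 17 13
f 17 6 18
f 13 18 2
f 17 18 13
f 1 13 22
f 13 2 23
f 22 23 8
f 13 23 22
f 1 22 34
f 22 8 37
f 34 37 11
f 22 37 34
f 1 34 38
f 34 11 42
f 38 42 12
f 34 42 38
f 2 18 29
f 18 6 32
f 29 32 10
f 18 32 29
f 6 41 19
f 41 12 40
f 19 40 5
f 41 40 19
f 12 42 39
f 42 11 35
f 39 35 3
f 42 35 39
f 11 37 36
f 37 8 24
f 36 24 7
f 37 24 36
f 8 23 28
f 23 2 25
f 28 25 9
f 23 25 28
f 4 30 16
f 30 10 31
f 16 31 5
f 30 31 16
f 4 16 14
f 16 5 15
f 14 15 3
f 16 15 14
f 4 14 21
f 14 3 20
f 21 20 7
f 14 20 21
f 4 21 26
f 21 7 27
f 26 27 9
f 21 27 26
f 4 26 30
f 26 9 33
f 30 33 10
f 26 33 30
f 5 31 19
f 31 10 32
f 19 32 6
f 31 32 19
f 3 15 39
f 15 5 40
f 39 40 12
f 15 40 39
f 7 20 36
f 20 3 35
f 36 35 11
f 20 35 36
f 9 27 28
f 27 7 24
f 28 24 8
f 27 24 28
f 10 33 29
f 33 9 25
f 29 25 2
f 33 25 29
f 44 43 47
f 44 47 45
f 45 47 48
f 45 48 46
f 47 43 49
f 47 49 48
f 48 49 50
f 48 50 46
f 49 43 51
f 49 51 50
f 50 51 52
f 50 52 46
f 51 43 53
f 51 53 52
f 52 53 54
f 52 54 46
f 53 43 55
f 53 55 54
f 54 55 56
f 54 56 46
f 55 43 57
f 55 57 56
f 56 57 58
f 56 58 46
f 57 43 59
f 57 59 58
f 58 59 60
f 58 60 46
f 59 43 61
f 59 61 60
f 60 61 62
f 60 62 46
f 61 43 44
f 61 44 62
f 62 44 45
f 62 45 46
f 64 66 63
f 67 64 63
f 63 66 65
f 65 67 63
f 64 70 66
f 68 64 67
f 68 70 64
f 66 70 65
f 69 67 65
f 65 70 69
f 69 68 67
f 70 68 69
f 72 71 74
f 72 74 73
f 74 71 75
f 74 75 73
f 75 71 76
f 75 76 73
f 76 71 77
f 76 77 73
f 77 71 78
f 77 78 73
f 78 71 79
f 78 79 73
f 79 71 80
f 79 80 73
f 80 71 81
f 80 81 73
f 81 71 82
f 81 82 73
f 82 71 83
f 82 83 73
f 83 71 84
f 83 84 73
f 84 71 85
f 84 85 73
f 85 71 86
f 85 86 73
f 86 71 72
f 86 72 73



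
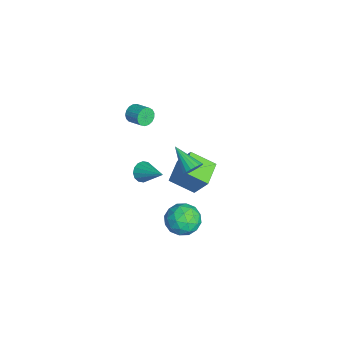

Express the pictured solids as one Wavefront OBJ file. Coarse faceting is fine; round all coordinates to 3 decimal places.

v 1.679 -1.003 -2.398
v 2.4 -1.48 -1.695
v 1.46 -2.58 -3.245
v 2.181 -3.057 -2.542
v 1.184 -2.722 -2.175
v 1.319 -1.748 -1.651
v 2.541 -2.312 -3.289
v 2.676 -1.338 -2.765
v 2.933 -2.29 -2.246
v 2.094 -2.543 -1.557
v 1.766 -1.517 -3.383
v 0.927 -1.77 -2.694
v 2.059 -1.103 -1.972
v 1.801 -2.957 -2.968
v 1.215 -2.76 -2.752
v 1.639 -3.041 -2.339
v 1.423 -1.26 -1.946
v 1.847 -1.541 -1.533
v 1.132 -2.271 -1.815
v 2.013 -2.519 -3.407
v 2.437 -2.8 -2.994
v 2.221 -1.019 -2.601
v 2.645 -1.3 -2.188
v 2.728 -1.789 -3.125
v 2.796 -1.86 -1.883
v 2.667 -2.787 -2.381
v 2.879 -2.349 -2.82
v 2.958 -1.776 -2.512
v 2.303 -2.009 -1.478
v 2.174 -2.936 -1.976
v 1.588 -2.739 -1.76
v 1.667 -2.166 -1.452
v 2.616 -2.484 -1.802
v 1.686 -1.124 -2.964
v 1.557 -2.051 -3.462
v 2.193 -1.894 -3.488
v 2.272 -1.321 -3.18
v 1.193 -1.273 -2.559
v 1.064 -2.2 -3.057
v 0.902 -2.284 -2.428
v 0.981 -1.711 -2.12
v 1.244 -1.576 -3.138
v -2.376 -4.26 3.406
v -2.052 -4.371 2.889
v -1.26 -3.771 3.258
v -1.584 -3.66 3.774
v -2.207 -4.126 2.824
v -1.415 -3.527 3.193
v -2.401 -3.912 2.893
v -1.608 -3.313 3.261
v -2.589 -3.778 3.079
v -1.797 -3.178 3.447
v -2.729 -3.754 3.34
v -1.936 -3.154 3.708
v -2.787 -3.846 3.616
v -1.995 -3.246 3.984
v -2.752 -4.033 3.844
v -1.959 -3.433 4.212
v -2.63 -4.272 3.971
v -1.838 -3.672 4.34
v -2.451 -4.508 3.969
v -1.658 -3.908 4.338
v -2.254 -4.687 3.838
v -1.461 -4.087 4.207
v -2.085 -4.769 3.608
v -1.293 -4.169 3.977
v -1.983 -4.734 3.332
v -1.191 -4.134 3.7
v -1.971 -4.59 3.072
v -1.179 -3.99 3.441
v -2.67 -0.763 -5.139
v -3.161 -2.214 -4.252
v -4.126 -0.078 -4.824
v -4.617 -1.529 -3.938
v -2.003 -0.051 -3.602
v -2.494 -1.502 -2.716
v -3.459 0.634 -3.288
v -3.95 -0.817 -2.401
v -0.83 -1.123 -0.798
v -0.49 -1.005 -0.186
v -2.19 -1.957 0.118
v -0.669 -0.747 -0.218
v -0.881 -0.563 -0.365
v -1.082 -0.491 -0.597
v -1.233 -0.543 -0.869
v -1.305 -0.71 -1.128
v -1.282 -0.96 -1.321
v -1.17 -1.241 -1.41
v -0.991 -1.499 -1.379
v -0.779 -1.683 -1.232
v -0.578 -1.755 -1
v -0.427 -1.703 -0.727
v -0.355 -1.536 -0.469
v -0.378 -1.286 -0.276
v 1.344 -4.148 1.744
v 1.777 -4.669 1.687
v 2.596 -3.212 2.696
v 1.841 -4.467 1.406
v 1.771 -4.18 1.215
v 1.587 -3.884 1.166
v 1.338 -3.659 1.271
v 1.091 -3.564 1.503
v 0.912 -3.626 1.8
v 0.848 -3.828 2.081
v 0.918 -4.116 2.272
v 1.102 -4.412 2.321
v 1.351 -4.637 2.216
v 1.598 -4.731 1.984
f 1 38 17
f 38 12 41
f 17 41 6
f 38 41 17
f 1 17 13
f 17 6 18
f 13 18 2
f 17 18 13
f 1 13 22
f 13 2 23
f 22 23 8
f 13 23 22
f 1 22 34
f 22 8 37
f 34 37 11
f 22 37 34
f 1 34 38
f 34 11 42
f 38 42 12
f 34 42 38
f 2 18 29
f 18 6 32
f 29 32 10
f 18 32 29
f 6 41 19
f 41 12 40
f 19 40 5
f 41 40 19
f 12 42 39
f 42 11 35
f 39 35 3
f 42 35 39
f 11 37 36
f 37 8 24
f 36 24 7
f 37 24 36
f 8 23 28
f 23 2 25
f 28 25 9
f 23 25 28
f 4 30 16
f 30 10 31
f 16 31 5
f 30 31 16
f 4 16 14
f 16 5 15
f 14 15 3
f 16 15 14
f 4 14 21
f 14 3 20
f 21 20 7
f 14 20 21
f 4 21 26
f 21 7 27
f 26 27 9
f 21 27 26
f 4 26 30
f 26 9 33
f 30 33 10
f 26 33 30
f 5 31 19
f 31 10 32
f 19 32 6
f 31 32 19
f 3 15 39
f 15 5 40
f 39 40 12
f 15 40 39
f 7 20 36
f 20 3 35
f 36 35 11
f 20 35 36
f 9 27 28
f 27 7 24
f 28 24 8
f 27 24 28
f 10 33 29
f 33 9 25
f 29 25 2
f 33 25 29
f 44 43 47
f 44 47 45
f 45 47 48
f 45 48 46
f 47 43 49
f 47 49 48
f 48 49 50
f 48 50 46
f 49 43 51
f 49 51 50
f 50 51 52
f 50 52 46
f 51 43 53
f 51 53 52
f 52 53 54
f 52 54 46
f 53 43 55
f 53 55 54
f 54 55 56
f 54 56 46
f 55 43 57
f 55 57 56
f 56 57 58
f 56 58 46
f 57 43 59
f 57 59 58
f 58 59 60
f 58 60 46
f 59 43 61
f 59 61 60
f 60 61 62
f 60 62 46
f 61 43 63
f 61 63 62
f 62 63 64
f 62 64 46
f 63 43 65
f 63 65 64
f 64 65 66
f 64 66 46
f 65 43 67
f 65 67 66
f 66 67 68
f 66 68 46
f 67 43 69
f 67 69 68
f 68 69 70
f 68 70 46
f 69 43 44
f 69 44 70
f 70 44 45
f 70 45 46
f 72 74 71
f 75 72 71
f 71 74 73
f 73 75 71
f 72 78 74
f 76 72 75
f 76 78 72
f 74 78 73
f 77 75 73
f 73 78 77
f 77 76 75
f 78 76 77
f 80 79 82
f 80 82 81
f 82 79 83
f 82 83 81
f 83 79 84
f 83 84 81
f 84 79 85
f 84 85 81
f 85 79 86
f 85 86 81
f 86 79 87
f 86 87 81
f 87 79 88
f 87 88 81
f 88 79 89
f 88 89 81
f 89 79 90
f 89 90 81
f 90 79 91
f 90 91 81
f 91 79 92
f 91 92 81
f 92 79 93
f 92 93 81
f 93 79 94
f 93 94 81
f 94 79 80
f 94 80 81
f 96 95 98
f 96 98 97
f 98 95 99
f 98 99 97
f 99 95 100
f 99 100 97
f 100 95 101
f 100 101 97
f 101 95 102
f 101 102 97
f 102 95 103
f 102 103 97
f 103 95 104
f 103 104 97
f 104 95 105
f 104 105 97
f 105 95 106
f 105 106 97
f 106 95 107
f 106 107 97
f 107 95 108
f 107 108 97
f 108 95 96
f 108 96 97



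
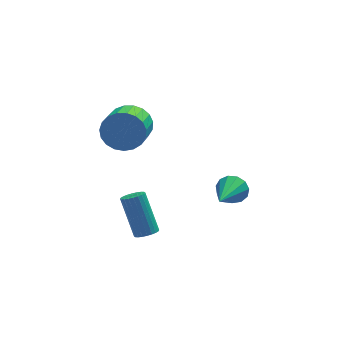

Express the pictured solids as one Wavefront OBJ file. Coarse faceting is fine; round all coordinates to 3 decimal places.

v -2.286 1.498 -3.885
v -1.912 1.157 -3.601
v -2.4 2.162 -1.752
v -2.774 2.502 -2.035
v -1.779 1.33 -3.66
v -2.266 2.334 -1.811
v -1.722 1.528 -3.753
v -2.21 2.533 -1.903
v -1.752 1.722 -3.866
v -2.239 2.727 -2.017
v -1.863 1.882 -3.982
v -2.35 2.886 -2.132
v -2.038 1.983 -4.083
v -2.525 2.988 -2.234
v -2.251 2.01 -4.154
v -2.738 3.015 -2.305
v -2.47 1.96 -4.184
v -2.957 2.964 -2.335
v -2.66 1.838 -4.168
v -3.148 2.843 -2.319
v -2.794 1.666 -4.109
v -3.281 2.67 -2.26
v -2.85 1.467 -4.017
v -3.338 2.472 -2.167
v -2.821 1.273 -3.903
v -3.308 2.278 -2.054
v -2.71 1.114 -3.788
v -3.197 2.118 -1.938
v -2.535 1.012 -3.686
v -3.022 2.017 -1.837
v -2.322 0.985 -3.615
v -2.809 1.99 -1.766
v -2.103 1.036 -3.585
v -2.59 2.04 -1.736
v -2.674 4.013 1.715
v -2.08 4.16 2.568
v -2.553 2.753 3.139
v -3.146 2.607 2.285
v -2.46 4.337 2.69
v -2.933 2.93 3.261
v -2.876 4.458 2.644
v -3.349 3.052 3.214
v -3.258 4.503 2.437
v -3.731 3.096 3.007
v -3.539 4.462 2.105
v -4.012 3.056 2.675
v -3.67 4.344 1.705
v -4.143 2.938 2.276
v -3.629 4.169 1.307
v -4.102 2.763 1.878
v -3.422 3.967 0.98
v -3.895 2.56 1.551
v -3.086 3.773 0.78
v -3.559 2.366 1.35
v -2.679 3.62 0.741
v -3.152 2.214 1.312
v -2.271 3.536 0.871
v -2.744 2.129 1.441
v -1.932 3.534 1.146
v -2.405 2.127 1.717
v -1.722 3.615 1.52
v -2.195 2.208 2.091
v -1.676 3.764 1.928
v -2.149 2.358 2.498
v -1.803 3.957 2.298
v -2.275 2.551 2.869
v 1.843 3.185 -2.686
v 2.187 2.774 -3.267
v 0.937 1.335 -1.914
v 2.474 2.775 -2.927
v 2.561 2.906 -2.511
v 2.421 3.126 -2.15
v 2.097 3.364 -1.96
v 1.692 3.546 -2
v 1.336 3.613 -2.258
v 1.141 3.544 -2.652
v 1.168 3.361 -3.057
v 1.411 3.122 -3.344
v 1.79 2.903 -3.423
f 2 1 5
f 2 5 3
f 3 5 6
f 3 6 4
f 5 1 7
f 5 7 6
f 6 7 8
f 6 8 4
f 7 1 9
f 7 9 8
f 8 9 10
f 8 10 4
f 9 1 11
f 9 11 10
f 10 11 12
f 10 12 4
f 11 1 13
f 11 13 12
f 12 13 14
f 12 14 4
f 13 1 15
f 13 15 14
f 14 15 16
f 14 16 4
f 15 1 17
f 15 17 16
f 16 17 18
f 16 18 4
f 17 1 19
f 17 19 18
f 18 19 20
f 18 20 4
f 19 1 21
f 19 21 20
f 20 21 22
f 20 22 4
f 21 1 23
f 21 23 22
f 22 23 24
f 22 24 4
f 23 1 25
f 23 25 24
f 24 25 26
f 24 26 4
f 25 1 27
f 25 27 26
f 26 27 28
f 26 28 4
f 27 1 29
f 27 29 28
f 28 29 30
f 28 30 4
f 29 1 31
f 29 31 30
f 30 31 32
f 30 32 4
f 31 1 33
f 31 33 32
f 32 33 34
f 32 34 4
f 33 1 2
f 33 2 34
f 34 2 3
f 34 3 4
f 36 35 39
f 36 39 37
f 37 39 40
f 37 40 38
f 39 35 41
f 39 41 40
f 40 41 42
f 40 42 38
f 41 35 43
f 41 43 42
f 42 43 44
f 42 44 38
f 43 35 45
f 43 45 44
f 44 45 46
f 44 46 38
f 45 35 47
f 45 47 46
f 46 47 48
f 46 48 38
f 47 35 49
f 47 49 48
f 48 49 50
f 48 50 38
f 49 35 51
f 49 51 50
f 50 51 52
f 50 52 38
f 51 35 53
f 51 53 52
f 52 53 54
f 52 54 38
f 53 35 55
f 53 55 54
f 54 55 56
f 54 56 38
f 55 35 57
f 55 57 56
f 56 57 58
f 56 58 38
f 57 35 59
f 57 59 58
f 58 59 60
f 58 60 38
f 59 35 61
f 59 61 60
f 60 61 62
f 60 62 38
f 61 35 63
f 61 63 62
f 62 63 64
f 62 64 38
f 63 35 65
f 63 65 64
f 64 65 66
f 64 66 38
f 65 35 36
f 65 36 66
f 66 36 37
f 66 37 38
f 68 67 70
f 68 70 69
f 70 67 71
f 70 71 69
f 71 67 72
f 71 72 69
f 72 67 73
f 72 73 69
f 73 67 74
f 73 74 69
f 74 67 75
f 74 75 69
f 75 67 76
f 75 76 69
f 76 67 77
f 76 77 69
f 77 67 78
f 77 78 69
f 78 67 79
f 78 79 69
f 79 67 68
f 79 68 69



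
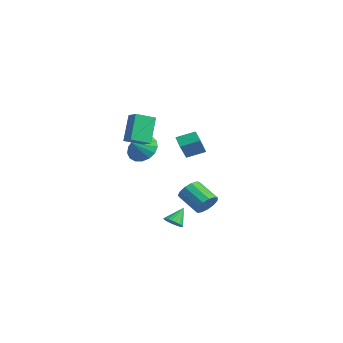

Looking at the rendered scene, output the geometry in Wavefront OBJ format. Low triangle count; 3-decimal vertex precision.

v -1.889 2.107 0.048
v -0.977 1.187 1.425
v -1.443 3.193 0.478
v -0.531 2.273 1.855
v -1.209 2.027 -0.455
v -0.297 1.107 0.922
v -0.763 3.113 -0.025
v 0.149 2.193 1.352
v 0.709 -1.45 3.918
v 0.565 -2.638 4.373
v 1.551 -1.411 4.288
v 1.406 -2.599 4.742
v 1.454 -2.161 2.298
v 1.309 -3.349 2.752
v 2.295 -2.122 2.667
v 2.151 -3.31 3.122
v -0.241 2.912 -4.204
v 0.228 2.384 -3.731
v -1.17 1.92 -2.863
v -1.639 2.448 -3.336
v 0.229 2.806 -3.504
v -1.169 2.342 -2.636
v 0.081 3.261 -3.499
v -1.317 2.797 -2.631
v -0.17 3.606 -3.718
v -1.567 3.141 -2.85
v -0.443 3.73 -4.092
v -1.841 3.266 -3.223
v -0.652 3.595 -4.501
v -2.05 3.13 -3.632
v -0.731 3.243 -4.816
v -2.129 2.778 -3.947
v -0.654 2.786 -4.936
v -2.052 2.321 -4.068
v -0.446 2.369 -4.825
v -1.844 1.904 -3.956
v -0.173 2.124 -4.516
v -1.571 1.66 -3.648
v 0.078 2.13 -4.109
v -1.32 1.666 -3.24
v 3.435 -1.31 -3.312
v 3.973 -1.457 -3.019
v 3.165 -0.49 -2.408
v 4.046 -1.272 -3.164
v 4.026 -1.094 -3.332
v 3.916 -0.948 -3.497
v 3.733 -0.857 -3.633
v 3.504 -0.836 -3.721
v 3.265 -0.886 -3.747
v 3.052 -1.001 -3.706
v 2.897 -1.163 -3.605
v 2.823 -1.348 -3.46
v 2.843 -1.526 -3.292
v 2.953 -1.672 -3.128
v 3.136 -1.762 -2.991
v 3.365 -1.784 -2.903
v 3.604 -1.733 -2.878
v 3.818 -1.618 -2.918
v 0.014 -1.502 1.363
v 0.682 -1.847 0.645
v 0.326 -2.338 2.057
v 0.951 -1.525 0.913
v 1.005 -1.197 1.284
v 0.832 -0.94 1.673
v 0.472 -0.811 1.991
v 0.006 -0.84 2.165
v -0.457 -1.021 2.156
v -0.813 -1.312 1.965
v -0.979 -1.647 1.636
v -0.918 -1.948 1.245
v -0.643 -2.148 0.881
v -0.218 -2.199 0.627
v 0.26 -2.091 0.542
f 2 4 1
f 5 2 1
f 1 4 3
f 3 5 1
f 2 8 4
f 6 2 5
f 6 8 2
f 4 8 3
f 7 5 3
f 3 8 7
f 7 6 5
f 8 6 7
f 10 12 9
f 13 10 9
f 9 12 11
f 11 13 9
f 10 16 12
f 14 10 13
f 14 16 10
f 12 16 11
f 15 13 11
f 11 16 15
f 15 14 13
f 16 14 15
f 18 17 21
f 18 21 19
f 19 21 22
f 19 22 20
f 21 17 23
f 21 23 22
f 22 23 24
f 22 24 20
f 23 17 25
f 23 25 24
f 24 25 26
f 24 26 20
f 25 17 27
f 25 27 26
f 26 27 28
f 26 28 20
f 27 17 29
f 27 29 28
f 28 29 30
f 28 30 20
f 29 17 31
f 29 31 30
f 30 31 32
f 30 32 20
f 31 17 33
f 31 33 32
f 32 33 34
f 32 34 20
f 33 17 35
f 33 35 34
f 34 35 36
f 34 36 20
f 35 17 37
f 35 37 36
f 36 37 38
f 36 38 20
f 37 17 39
f 37 39 38
f 38 39 40
f 38 40 20
f 39 17 18
f 39 18 40
f 40 18 19
f 40 19 20
f 42 41 44
f 42 44 43
f 44 41 45
f 44 45 43
f 45 41 46
f 45 46 43
f 46 41 47
f 46 47 43
f 47 41 48
f 47 48 43
f 48 41 49
f 48 49 43
f 49 41 50
f 49 50 43
f 50 41 51
f 50 51 43
f 51 41 52
f 51 52 43
f 52 41 53
f 52 53 43
f 53 41 54
f 53 54 43
f 54 41 55
f 54 55 43
f 55 41 56
f 55 56 43
f 56 41 57
f 56 57 43
f 57 41 58
f 57 58 43
f 58 41 42
f 58 42 43
f 60 59 62
f 60 62 61
f 62 59 63
f 62 63 61
f 63 59 64
f 63 64 61
f 64 59 65
f 64 65 61
f 65 59 66
f 65 66 61
f 66 59 67
f 66 67 61
f 67 59 68
f 67 68 61
f 68 59 69
f 68 69 61
f 69 59 70
f 69 70 61
f 70 59 71
f 70 71 61
f 71 59 72
f 71 72 61
f 72 59 73
f 72 73 61
f 73 59 60
f 73 60 61



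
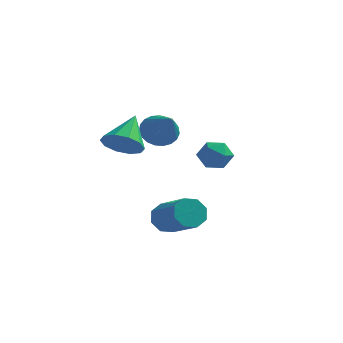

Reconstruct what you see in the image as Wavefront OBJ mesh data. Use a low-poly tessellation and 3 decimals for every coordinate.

v 0.292 1.946 0.865
v 0.806 2.46 0.487
v 0.694 0.96 0.073
v 1.208 1.474 -0.305
v 1.35 1.25 0.471
v 1.102 1.859 0.96
v 0.398 1.561 -0.4
v 0.15 2.17 0.089
v 0.872 2.222 -0.295
v 1.46 2.03 0.243
v 0.04 1.39 0.317
v 0.628 1.198 0.855
v 0.127 -1.962 -2.024
v 0.649 -1.608 -2.448
v 2.055 -2.645 -1.58
v 1.533 -2.998 -1.156
v 0.545 -1.331 -1.947
v 1.95 -2.368 -1.08
v 0.195 -1.424 -1.491
v 1.601 -2.46 -0.624
v -0.194 -1.831 -1.347
v 1.212 -2.868 -0.48
v -0.395 -2.315 -1.6
v 1.011 -3.352 -0.732
v -0.29 -2.592 -2.1
v 1.115 -3.629 -1.233
v 0.059 -2.5 -2.556
v 1.465 -3.536 -1.689
v 0.448 -2.092 -2.7
v 1.854 -3.129 -1.833
v -0.886 -0.289 2.064
v -0.184 0.123 1.856
v 0.166 -1.511 3.196
v -0.289 0.296 2.141
v -0.497 0.369 2.412
v -0.772 0.327 2.623
v -1.067 0.179 2.738
v -1.331 -0.05 2.735
v -1.517 -0.32 2.617
v -1.595 -0.585 2.404
v -1.55 -0.799 2.131
v -1.391 -0.925 1.847
v -1.144 -0.941 1.6
v -0.852 -0.844 1.434
v -0.567 -0.651 1.377
v -0.336 -0.396 1.438
v -0.201 -0.122 1.608
v -1.046 -3.614 2.324
v -0.564 -4.11 2.9
v -1.054 -2.306 3.456
v -0.21 -3.828 2.578
v -0.174 -3.465 2.158
v -0.472 -3.159 1.802
v -0.989 -3.026 1.645
v -1.528 -3.118 1.748
v -1.883 -3.4 2.07
v -1.918 -3.763 2.49
v -1.62 -4.07 2.846
v -1.103 -4.202 3.003
f 1 12 6
f 1 6 2
f 1 2 8
f 1 8 11
f 1 11 12
f 2 6 10
f 6 12 5
f 12 11 3
f 11 8 7
f 8 2 9
f 4 10 5
f 4 5 3
f 4 3 7
f 4 7 9
f 4 9 10
f 5 10 6
f 3 5 12
f 7 3 11
f 9 7 8
f 10 9 2
f 14 13 17
f 14 17 15
f 15 17 18
f 15 18 16
f 17 13 19
f 17 19 18
f 18 19 20
f 18 20 16
f 19 13 21
f 19 21 20
f 20 21 22
f 20 22 16
f 21 13 23
f 21 23 22
f 22 23 24
f 22 24 16
f 23 13 25
f 23 25 24
f 24 25 26
f 24 26 16
f 25 13 27
f 25 27 26
f 26 27 28
f 26 28 16
f 27 13 29
f 27 29 28
f 28 29 30
f 28 30 16
f 29 13 14
f 29 14 30
f 30 14 15
f 30 15 16
f 32 31 34
f 32 34 33
f 34 31 35
f 34 35 33
f 35 31 36
f 35 36 33
f 36 31 37
f 36 37 33
f 37 31 38
f 37 38 33
f 38 31 39
f 38 39 33
f 39 31 40
f 39 40 33
f 40 31 41
f 40 41 33
f 41 31 42
f 41 42 33
f 42 31 43
f 42 43 33
f 43 31 44
f 43 44 33
f 44 31 45
f 44 45 33
f 45 31 46
f 45 46 33
f 46 31 47
f 46 47 33
f 47 31 32
f 47 32 33
f 49 48 51
f 49 51 50
f 51 48 52
f 51 52 50
f 52 48 53
f 52 53 50
f 53 48 54
f 53 54 50
f 54 48 55
f 54 55 50
f 55 48 56
f 55 56 50
f 56 48 57
f 56 57 50
f 57 48 58
f 57 58 50
f 58 48 59
f 58 59 50
f 59 48 49
f 59 49 50



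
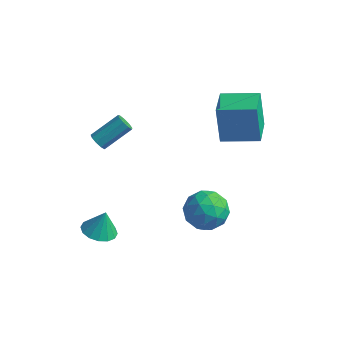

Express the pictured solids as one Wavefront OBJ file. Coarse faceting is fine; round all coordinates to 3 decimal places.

v -2.65 -3.335 -4.112
v -2.176 -4.155 -3.955
v -2.45 -2.965 -2.788
v -1.828 -3.831 -4.098
v -1.7 -3.374 -4.245
v -1.827 -2.907 -4.357
v -2.174 -2.554 -4.403
v -2.649 -2.411 -4.371
v -3.124 -2.515 -4.27
v -3.472 -2.839 -4.127
v -3.6 -3.296 -3.98
v -3.474 -3.764 -3.868
v -3.126 -4.116 -3.822
v -2.652 -4.26 -3.854
v 1.697 1.23 1.604
v 1.254 1.547 3.695
v 1.04 2.871 1.216
v 0.598 3.188 3.307
v 3.542 2.032 1.873
v 3.1 2.349 3.964
v 2.886 3.673 1.485
v 2.443 3.99 3.576
v -3.048 -2.541 2.496
v -2.575 -2.704 2.292
v -1.739 -1.481 3.261
v -2.212 -1.319 3.464
v -2.719 -2.438 2.081
v -1.882 -1.215 3.049
v -3.017 -2.22 2.063
v -2.18 -0.997 3.031
v -3.329 -2.153 2.248
v -2.493 -0.93 3.216
v -3.51 -2.267 2.549
v -2.674 -1.044 3.517
v -3.475 -2.51 2.825
v -2.639 -1.287 3.793
v -3.24 -2.768 2.947
v -2.404 -1.545 3.915
v -2.915 -2.919 2.858
v -2.079 -1.696 3.826
v -2.653 -2.894 2.6
v -1.816 -1.671 3.568
v 1.795 -0.182 -2.6
v 2.852 -0.045 -1.987
v 1.548 -1.975 -1.773
v 2.605 -1.838 -1.16
v 1.63 -1.147 -0.867
v 1.783 -0.039 -1.379
v 2.617 -1.981 -2.381
v 2.77 -0.873 -2.893
v 3.36 -1.157 -1.852
v 2.751 -0.641 -0.916
v 1.649 -1.379 -2.844
v 1.04 -0.863 -1.908
v 2.345 0.044 -2.366
v 2.055 -2.064 -1.394
v 1.482 -1.658 -1.222
v 2.103 -1.577 -0.861
v 1.717 0.048 -2.009
v 2.338 0.128 -1.648
v 1.62 -0.52 -0.99
v 2.062 -2.148 -2.112
v 2.683 -2.068 -1.751
v 2.297 -0.443 -2.899
v 2.918 -0.362 -2.538
v 2.78 -1.5 -2.77
v 3.266 -0.529 -1.926
v 3.12 -1.583 -1.44
v 3.127 -1.667 -2.158
v 3.217 -1.016 -2.459
v 2.907 -0.226 -1.376
v 2.762 -1.28 -0.89
v 2.189 -0.874 -0.718
v 2.279 -0.222 -1.019
v 3.206 -0.88 -1.297
v 1.638 -0.74 -2.87
v 1.493 -1.794 -2.384
v 2.121 -1.798 -2.741
v 2.211 -1.146 -3.042
v 1.28 -0.437 -2.32
v 1.134 -1.491 -1.834
v 1.183 -1.004 -1.301
v 1.273 -0.353 -1.602
v 1.194 -1.14 -2.463
f 2 1 4
f 2 4 3
f 4 1 5
f 4 5 3
f 5 1 6
f 5 6 3
f 6 1 7
f 6 7 3
f 7 1 8
f 7 8 3
f 8 1 9
f 8 9 3
f 9 1 10
f 9 10 3
f 10 1 11
f 10 11 3
f 11 1 12
f 11 12 3
f 12 1 13
f 12 13 3
f 13 1 14
f 13 14 3
f 14 1 2
f 14 2 3
f 16 18 15
f 19 16 15
f 15 18 17
f 17 19 15
f 16 22 18
f 20 16 19
f 20 22 16
f 18 22 17
f 21 19 17
f 17 22 21
f 21 20 19
f 22 20 21
f 24 23 27
f 24 27 25
f 25 27 28
f 25 28 26
f 27 23 29
f 27 29 28
f 28 29 30
f 28 30 26
f 29 23 31
f 29 31 30
f 30 31 32
f 30 32 26
f 31 23 33
f 31 33 32
f 32 33 34
f 32 34 26
f 33 23 35
f 33 35 34
f 34 35 36
f 34 36 26
f 35 23 37
f 35 37 36
f 36 37 38
f 36 38 26
f 37 23 39
f 37 39 38
f 38 39 40
f 38 40 26
f 39 23 41
f 39 41 40
f 40 41 42
f 40 42 26
f 41 23 24
f 41 24 42
f 42 24 25
f 42 25 26
f 43 80 59
f 80 54 83
f 59 83 48
f 80 83 59
f 43 59 55
f 59 48 60
f 55 60 44
f 59 60 55
f 43 55 64
f 55 44 65
f 64 65 50
f 55 65 64
f 43 64 76
f 64 50 79
f 76 79 53
f 64 79 76
f 43 76 80
f 76 53 84
f 80 84 54
f 76 84 80
f 44 60 71
f 60 48 74
f 71 74 52
f 60 74 71
f 48 83 61
f 83 54 82
f 61 82 47
f 83 82 61
f 54 84 81
f 84 53 77
f 81 77 45
f 84 77 81
f 53 79 78
f 79 50 66
f 78 66 49
f 79 66 78
f 50 65 70
f 65 44 67
f 70 67 51
f 65 67 70
f 46 72 58
f 72 52 73
f 58 73 47
f 72 73 58
f 46 58 56
f 58 47 57
f 56 57 45
f 58 57 56
f 46 56 63
f 56 45 62
f 63 62 49
f 56 62 63
f 46 63 68
f 63 49 69
f 68 69 51
f 63 69 68
f 46 68 72
f 68 51 75
f 72 75 52
f 68 75 72
f 47 73 61
f 73 52 74
f 61 74 48
f 73 74 61
f 45 57 81
f 57 47 82
f 81 82 54
f 57 82 81
f 49 62 78
f 62 45 77
f 78 77 53
f 62 77 78
f 51 69 70
f 69 49 66
f 70 66 50
f 69 66 70
f 52 75 71
f 75 51 67
f 71 67 44
f 75 67 71

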